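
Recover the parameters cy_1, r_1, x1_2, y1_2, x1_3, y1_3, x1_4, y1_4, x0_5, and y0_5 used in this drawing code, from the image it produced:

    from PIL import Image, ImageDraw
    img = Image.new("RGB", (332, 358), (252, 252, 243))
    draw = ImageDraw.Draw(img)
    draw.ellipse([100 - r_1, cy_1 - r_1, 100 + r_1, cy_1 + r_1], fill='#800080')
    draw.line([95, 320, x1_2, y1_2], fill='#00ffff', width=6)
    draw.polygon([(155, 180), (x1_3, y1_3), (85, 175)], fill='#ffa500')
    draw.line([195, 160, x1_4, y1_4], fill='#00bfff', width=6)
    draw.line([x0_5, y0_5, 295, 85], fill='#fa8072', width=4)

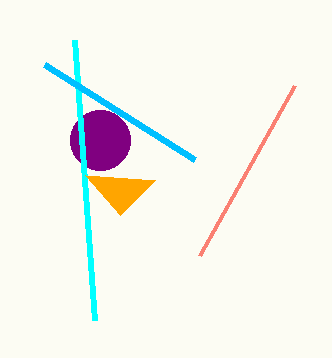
cy_1 = 140
r_1 = 30
x1_2 = 75
y1_2 = 40
x1_3 = 120
y1_3 = 215
x1_4 = 45
y1_4 = 65
x0_5 = 200
y0_5 = 255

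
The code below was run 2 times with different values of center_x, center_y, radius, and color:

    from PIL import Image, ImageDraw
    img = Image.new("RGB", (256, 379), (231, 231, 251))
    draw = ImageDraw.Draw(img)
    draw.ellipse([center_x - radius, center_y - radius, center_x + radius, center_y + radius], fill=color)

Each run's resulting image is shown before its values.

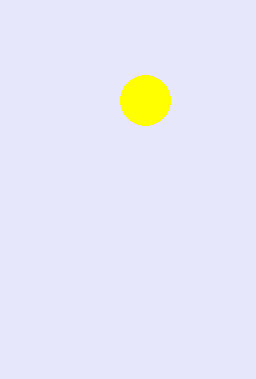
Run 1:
center_x = 145; center_y = 100; radius = 25; color = 'yellow'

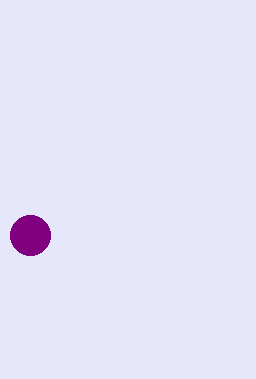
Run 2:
center_x = 30
center_y = 235
radius = 20
color = 'purple'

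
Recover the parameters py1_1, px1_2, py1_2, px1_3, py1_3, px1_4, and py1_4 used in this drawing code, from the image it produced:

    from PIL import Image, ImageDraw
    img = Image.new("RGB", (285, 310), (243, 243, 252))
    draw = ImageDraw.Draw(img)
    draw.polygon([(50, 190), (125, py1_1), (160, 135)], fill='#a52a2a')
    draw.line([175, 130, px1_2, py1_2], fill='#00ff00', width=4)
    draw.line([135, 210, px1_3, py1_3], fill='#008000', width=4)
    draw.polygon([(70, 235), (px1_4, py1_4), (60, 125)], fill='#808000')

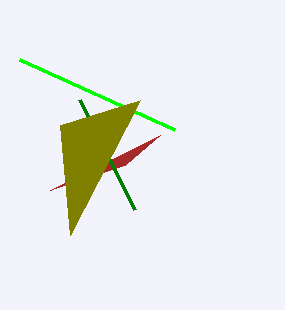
py1_1 = 165, px1_2 = 20, py1_2 = 60, px1_3 = 80, py1_3 = 100, px1_4 = 140, py1_4 = 100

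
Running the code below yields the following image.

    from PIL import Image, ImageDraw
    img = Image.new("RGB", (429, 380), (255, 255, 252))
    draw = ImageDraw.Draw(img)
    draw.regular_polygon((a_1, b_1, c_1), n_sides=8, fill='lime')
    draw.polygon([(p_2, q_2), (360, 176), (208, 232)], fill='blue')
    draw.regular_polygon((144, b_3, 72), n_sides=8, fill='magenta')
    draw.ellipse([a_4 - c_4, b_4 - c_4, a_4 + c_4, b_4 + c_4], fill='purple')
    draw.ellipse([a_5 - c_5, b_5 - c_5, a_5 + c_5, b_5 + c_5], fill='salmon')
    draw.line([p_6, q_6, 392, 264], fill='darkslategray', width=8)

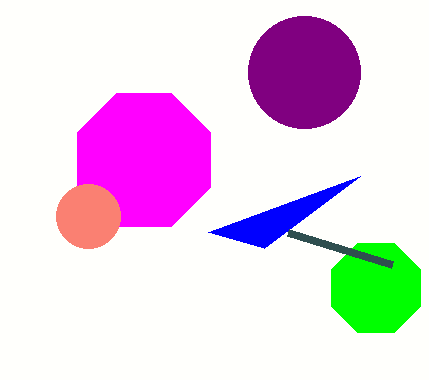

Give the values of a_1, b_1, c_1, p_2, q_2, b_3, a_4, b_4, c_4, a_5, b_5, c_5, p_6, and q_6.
a_1 = 376, b_1 = 288, c_1 = 48, p_2 = 264, q_2 = 248, b_3 = 160, a_4 = 304, b_4 = 72, c_4 = 56, a_5 = 88, b_5 = 216, c_5 = 32, p_6 = 288, q_6 = 232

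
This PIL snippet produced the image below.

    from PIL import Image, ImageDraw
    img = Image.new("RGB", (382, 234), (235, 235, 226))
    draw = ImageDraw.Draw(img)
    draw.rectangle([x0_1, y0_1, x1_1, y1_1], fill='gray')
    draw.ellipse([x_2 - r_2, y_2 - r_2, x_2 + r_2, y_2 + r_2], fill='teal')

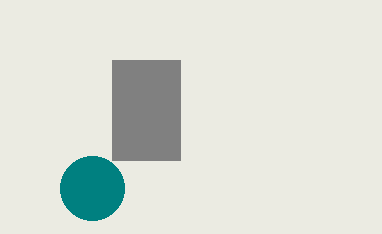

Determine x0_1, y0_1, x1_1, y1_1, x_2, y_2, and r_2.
x0_1 = 112; y0_1 = 60; x1_1 = 180; y1_1 = 160; x_2 = 92; y_2 = 188; r_2 = 32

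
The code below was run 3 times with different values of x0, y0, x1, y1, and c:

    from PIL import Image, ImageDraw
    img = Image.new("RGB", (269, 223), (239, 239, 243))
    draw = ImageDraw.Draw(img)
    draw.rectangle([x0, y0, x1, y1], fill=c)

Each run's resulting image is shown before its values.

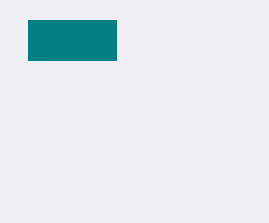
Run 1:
x0 = 28, y0 = 20, x1 = 116, y1 = 60, c = 'teal'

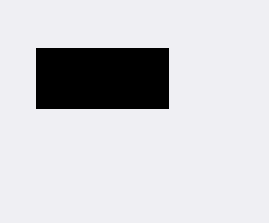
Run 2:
x0 = 36
y0 = 48
x1 = 168
y1 = 108
c = 'black'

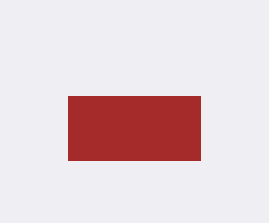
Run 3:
x0 = 68, y0 = 96, x1 = 200, y1 = 160, c = 'brown'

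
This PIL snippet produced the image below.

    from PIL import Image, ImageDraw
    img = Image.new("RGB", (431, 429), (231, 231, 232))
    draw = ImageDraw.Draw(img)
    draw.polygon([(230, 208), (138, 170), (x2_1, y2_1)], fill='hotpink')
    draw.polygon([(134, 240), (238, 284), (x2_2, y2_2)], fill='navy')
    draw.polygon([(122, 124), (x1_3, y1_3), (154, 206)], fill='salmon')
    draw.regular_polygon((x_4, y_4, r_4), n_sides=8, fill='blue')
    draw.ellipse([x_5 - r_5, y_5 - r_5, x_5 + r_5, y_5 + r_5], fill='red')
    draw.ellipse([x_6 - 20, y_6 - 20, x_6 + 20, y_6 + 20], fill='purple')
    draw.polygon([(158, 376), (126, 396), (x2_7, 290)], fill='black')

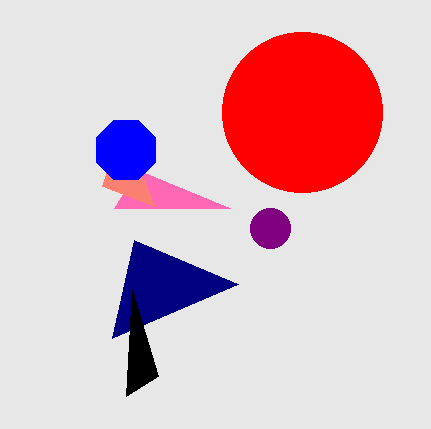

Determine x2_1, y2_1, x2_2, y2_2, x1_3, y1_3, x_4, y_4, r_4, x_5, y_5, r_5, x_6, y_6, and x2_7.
x2_1 = 114
y2_1 = 208
x2_2 = 112
y2_2 = 338
x1_3 = 102
y1_3 = 186
x_4 = 126
y_4 = 150
r_4 = 32
x_5 = 302
y_5 = 112
r_5 = 80
x_6 = 270
y_6 = 228
x2_7 = 132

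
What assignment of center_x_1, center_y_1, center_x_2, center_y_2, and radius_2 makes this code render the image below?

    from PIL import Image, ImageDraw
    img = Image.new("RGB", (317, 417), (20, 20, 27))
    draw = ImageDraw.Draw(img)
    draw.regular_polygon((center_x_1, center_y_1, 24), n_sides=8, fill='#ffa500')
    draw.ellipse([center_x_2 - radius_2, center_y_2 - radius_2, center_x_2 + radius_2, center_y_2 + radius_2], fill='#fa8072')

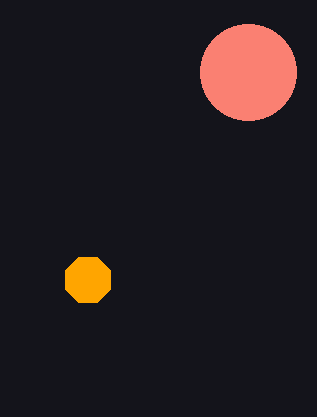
center_x_1 = 88, center_y_1 = 280, center_x_2 = 248, center_y_2 = 72, radius_2 = 48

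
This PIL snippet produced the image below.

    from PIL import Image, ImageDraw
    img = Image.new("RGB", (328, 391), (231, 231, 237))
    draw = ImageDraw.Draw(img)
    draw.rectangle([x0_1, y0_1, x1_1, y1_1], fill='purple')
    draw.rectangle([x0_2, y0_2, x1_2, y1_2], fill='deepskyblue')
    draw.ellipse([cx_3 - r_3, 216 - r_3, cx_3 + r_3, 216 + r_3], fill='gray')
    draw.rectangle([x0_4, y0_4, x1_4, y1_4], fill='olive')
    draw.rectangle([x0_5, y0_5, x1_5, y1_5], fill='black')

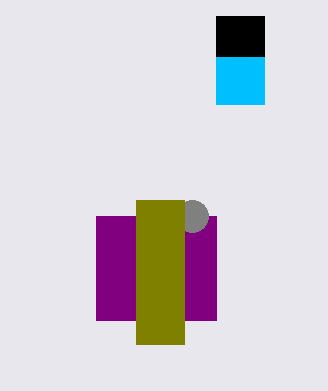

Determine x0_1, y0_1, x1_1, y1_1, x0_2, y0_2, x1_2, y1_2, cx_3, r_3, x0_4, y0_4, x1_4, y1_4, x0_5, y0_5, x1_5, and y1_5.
x0_1 = 96
y0_1 = 216
x1_1 = 216
y1_1 = 320
x0_2 = 216
y0_2 = 16
x1_2 = 264
y1_2 = 104
cx_3 = 192
r_3 = 16
x0_4 = 136
y0_4 = 200
x1_4 = 184
y1_4 = 344
x0_5 = 216
y0_5 = 16
x1_5 = 264
y1_5 = 56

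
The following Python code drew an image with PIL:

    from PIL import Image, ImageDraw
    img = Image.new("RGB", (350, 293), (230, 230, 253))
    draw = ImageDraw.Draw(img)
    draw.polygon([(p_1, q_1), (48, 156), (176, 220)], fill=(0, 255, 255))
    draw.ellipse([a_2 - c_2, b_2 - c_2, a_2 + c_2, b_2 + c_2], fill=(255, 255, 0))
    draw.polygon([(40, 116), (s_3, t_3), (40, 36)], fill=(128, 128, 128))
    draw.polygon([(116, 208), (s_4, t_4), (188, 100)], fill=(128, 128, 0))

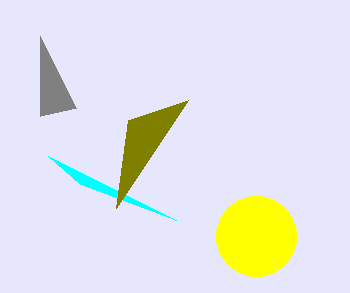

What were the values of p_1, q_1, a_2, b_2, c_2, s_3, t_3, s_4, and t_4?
p_1 = 80, q_1 = 184, a_2 = 256, b_2 = 236, c_2 = 40, s_3 = 76, t_3 = 108, s_4 = 128, t_4 = 120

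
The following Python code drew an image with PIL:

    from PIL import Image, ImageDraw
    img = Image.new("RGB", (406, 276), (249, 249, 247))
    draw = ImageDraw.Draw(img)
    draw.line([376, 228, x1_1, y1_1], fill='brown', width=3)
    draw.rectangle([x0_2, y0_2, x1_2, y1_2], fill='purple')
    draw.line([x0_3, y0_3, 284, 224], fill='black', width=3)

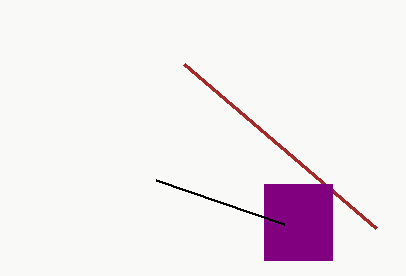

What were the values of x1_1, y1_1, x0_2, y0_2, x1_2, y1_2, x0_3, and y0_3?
x1_1 = 184, y1_1 = 64, x0_2 = 264, y0_2 = 184, x1_2 = 332, y1_2 = 260, x0_3 = 156, y0_3 = 180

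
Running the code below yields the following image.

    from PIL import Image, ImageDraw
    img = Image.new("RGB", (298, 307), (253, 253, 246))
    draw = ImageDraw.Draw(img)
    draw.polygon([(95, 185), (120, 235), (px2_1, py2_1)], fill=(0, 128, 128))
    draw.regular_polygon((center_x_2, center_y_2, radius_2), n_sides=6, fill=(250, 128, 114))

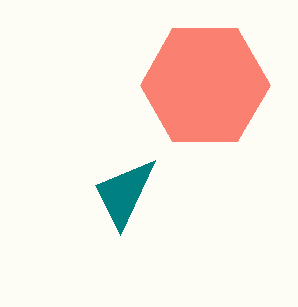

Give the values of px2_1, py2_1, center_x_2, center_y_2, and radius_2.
px2_1 = 155, py2_1 = 160, center_x_2 = 205, center_y_2 = 85, radius_2 = 65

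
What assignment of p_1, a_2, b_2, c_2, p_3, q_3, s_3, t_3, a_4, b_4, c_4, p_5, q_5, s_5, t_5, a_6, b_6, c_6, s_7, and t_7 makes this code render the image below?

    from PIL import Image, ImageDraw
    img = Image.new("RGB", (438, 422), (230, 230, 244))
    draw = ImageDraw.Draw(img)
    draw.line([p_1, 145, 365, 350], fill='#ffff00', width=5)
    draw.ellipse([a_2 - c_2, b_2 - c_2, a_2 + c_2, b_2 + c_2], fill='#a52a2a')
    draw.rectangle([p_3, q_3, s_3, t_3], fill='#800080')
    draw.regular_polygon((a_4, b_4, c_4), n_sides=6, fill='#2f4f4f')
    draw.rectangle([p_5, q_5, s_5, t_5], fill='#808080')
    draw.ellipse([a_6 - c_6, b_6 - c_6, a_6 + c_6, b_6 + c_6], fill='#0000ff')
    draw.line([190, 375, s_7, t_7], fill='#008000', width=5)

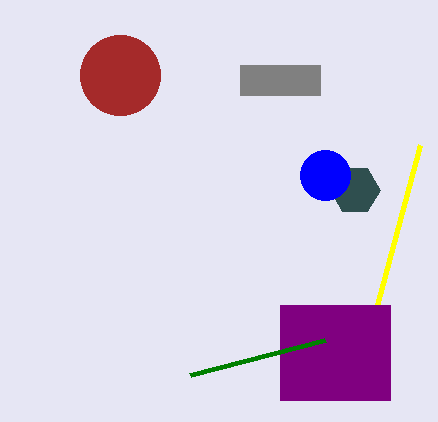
p_1 = 420, a_2 = 120, b_2 = 75, c_2 = 40, p_3 = 280, q_3 = 305, s_3 = 390, t_3 = 400, a_4 = 355, b_4 = 190, c_4 = 25, p_5 = 240, q_5 = 65, s_5 = 320, t_5 = 95, a_6 = 325, b_6 = 175, c_6 = 25, s_7 = 325, t_7 = 340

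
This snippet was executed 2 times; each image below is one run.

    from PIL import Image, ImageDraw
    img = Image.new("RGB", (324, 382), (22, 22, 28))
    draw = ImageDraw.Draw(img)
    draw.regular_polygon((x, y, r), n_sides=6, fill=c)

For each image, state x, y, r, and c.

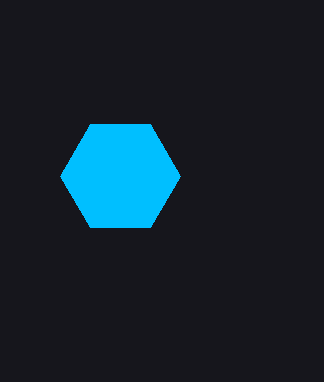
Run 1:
x = 120, y = 176, r = 60, c = 'deepskyblue'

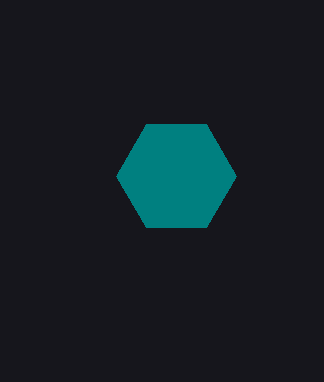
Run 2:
x = 176; y = 176; r = 60; c = 'teal'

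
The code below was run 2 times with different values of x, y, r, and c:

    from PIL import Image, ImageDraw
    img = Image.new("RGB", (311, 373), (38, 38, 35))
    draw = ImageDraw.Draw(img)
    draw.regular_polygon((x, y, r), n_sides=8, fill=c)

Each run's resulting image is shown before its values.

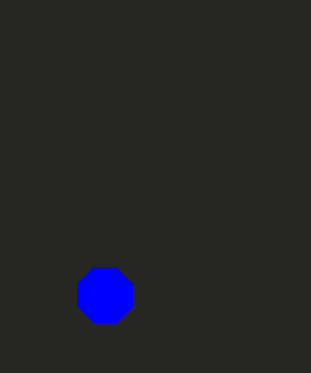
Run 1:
x = 105; y = 295; r = 30; c = 'blue'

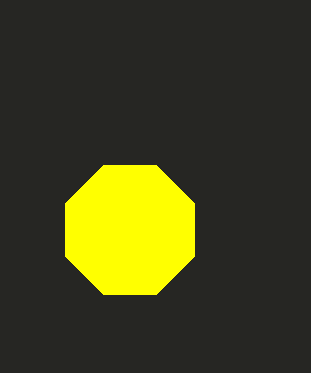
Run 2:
x = 130
y = 230
r = 70
c = 'yellow'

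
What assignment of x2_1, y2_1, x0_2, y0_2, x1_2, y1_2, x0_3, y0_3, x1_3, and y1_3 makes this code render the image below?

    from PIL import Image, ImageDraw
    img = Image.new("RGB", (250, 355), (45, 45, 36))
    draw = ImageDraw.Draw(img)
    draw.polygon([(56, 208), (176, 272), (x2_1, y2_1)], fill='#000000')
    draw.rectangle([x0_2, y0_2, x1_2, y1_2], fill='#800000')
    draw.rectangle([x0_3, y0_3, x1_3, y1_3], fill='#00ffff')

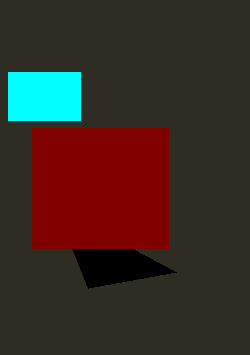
x2_1 = 88; y2_1 = 288; x0_2 = 32; y0_2 = 128; x1_2 = 168; y1_2 = 248; x0_3 = 8; y0_3 = 72; x1_3 = 80; y1_3 = 120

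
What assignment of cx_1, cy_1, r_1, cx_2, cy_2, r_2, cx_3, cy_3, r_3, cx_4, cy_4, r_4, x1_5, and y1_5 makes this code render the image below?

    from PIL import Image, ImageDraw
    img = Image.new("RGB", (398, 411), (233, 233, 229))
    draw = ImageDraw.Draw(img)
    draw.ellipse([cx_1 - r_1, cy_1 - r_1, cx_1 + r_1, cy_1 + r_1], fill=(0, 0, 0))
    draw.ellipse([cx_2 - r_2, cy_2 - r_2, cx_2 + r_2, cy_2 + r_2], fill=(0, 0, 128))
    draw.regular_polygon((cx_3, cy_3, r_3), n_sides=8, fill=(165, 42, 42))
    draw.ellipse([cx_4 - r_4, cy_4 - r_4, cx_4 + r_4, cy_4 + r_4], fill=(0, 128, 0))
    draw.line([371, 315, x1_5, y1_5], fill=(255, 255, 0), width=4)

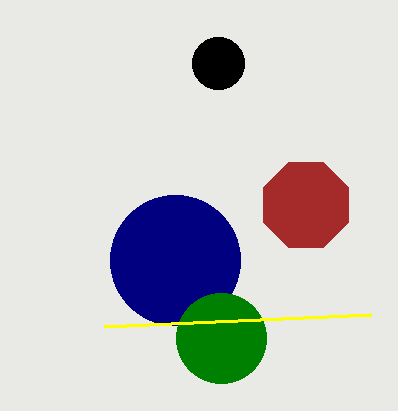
cx_1 = 218; cy_1 = 63; r_1 = 26; cx_2 = 175; cy_2 = 260; r_2 = 65; cx_3 = 306; cy_3 = 205; r_3 = 46; cx_4 = 221; cy_4 = 338; r_4 = 45; x1_5 = 104; y1_5 = 327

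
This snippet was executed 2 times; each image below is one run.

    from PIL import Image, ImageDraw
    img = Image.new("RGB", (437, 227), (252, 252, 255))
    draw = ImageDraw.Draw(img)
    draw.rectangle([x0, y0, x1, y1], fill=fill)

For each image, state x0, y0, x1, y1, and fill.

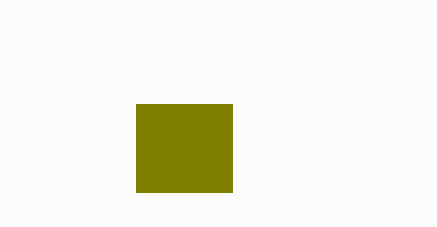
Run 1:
x0 = 136; y0 = 104; x1 = 232; y1 = 192; fill = 'olive'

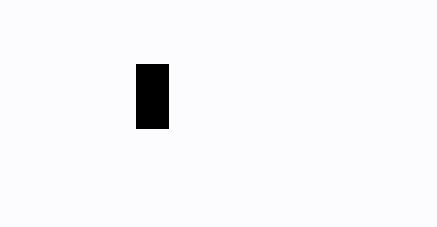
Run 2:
x0 = 136; y0 = 64; x1 = 168; y1 = 128; fill = 'black'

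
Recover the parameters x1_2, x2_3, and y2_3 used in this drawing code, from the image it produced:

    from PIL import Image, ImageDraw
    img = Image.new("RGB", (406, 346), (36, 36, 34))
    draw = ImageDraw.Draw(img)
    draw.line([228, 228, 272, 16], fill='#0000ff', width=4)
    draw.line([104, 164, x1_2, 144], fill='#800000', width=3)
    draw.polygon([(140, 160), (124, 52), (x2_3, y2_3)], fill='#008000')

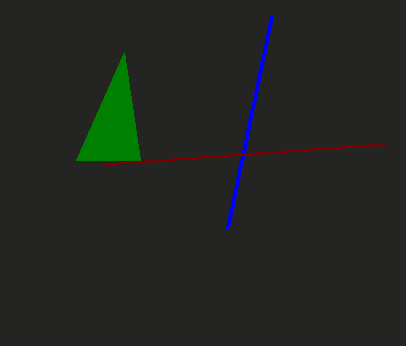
x1_2 = 384; x2_3 = 76; y2_3 = 160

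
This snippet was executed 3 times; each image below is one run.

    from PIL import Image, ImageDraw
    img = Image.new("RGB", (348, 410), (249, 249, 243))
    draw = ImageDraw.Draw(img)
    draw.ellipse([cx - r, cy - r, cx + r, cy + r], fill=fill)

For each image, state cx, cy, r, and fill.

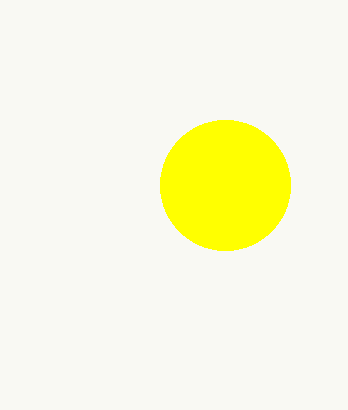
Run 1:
cx = 225, cy = 185, r = 65, fill = 'yellow'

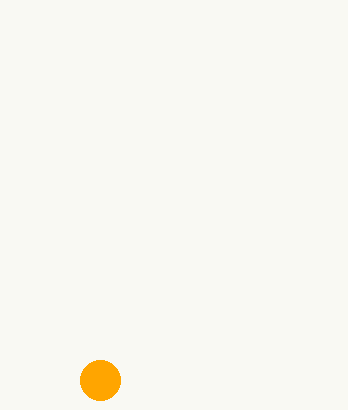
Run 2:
cx = 100; cy = 380; r = 20; fill = 'orange'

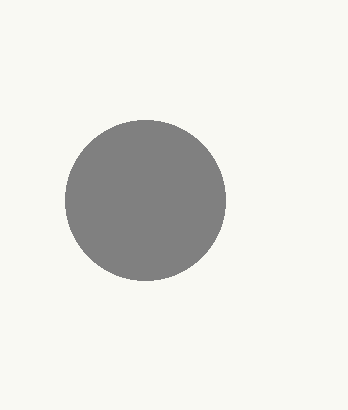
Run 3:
cx = 145; cy = 200; r = 80; fill = 'gray'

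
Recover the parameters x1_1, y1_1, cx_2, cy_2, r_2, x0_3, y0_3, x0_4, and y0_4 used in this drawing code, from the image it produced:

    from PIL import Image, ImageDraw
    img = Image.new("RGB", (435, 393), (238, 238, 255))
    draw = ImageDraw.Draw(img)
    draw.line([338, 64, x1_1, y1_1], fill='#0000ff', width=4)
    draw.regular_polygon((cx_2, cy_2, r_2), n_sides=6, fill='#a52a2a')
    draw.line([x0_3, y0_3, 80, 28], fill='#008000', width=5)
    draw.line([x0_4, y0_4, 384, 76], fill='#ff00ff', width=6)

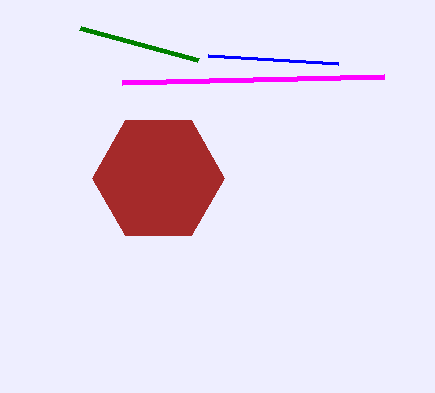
x1_1 = 208, y1_1 = 56, cx_2 = 158, cy_2 = 178, r_2 = 66, x0_3 = 198, y0_3 = 60, x0_4 = 122, y0_4 = 82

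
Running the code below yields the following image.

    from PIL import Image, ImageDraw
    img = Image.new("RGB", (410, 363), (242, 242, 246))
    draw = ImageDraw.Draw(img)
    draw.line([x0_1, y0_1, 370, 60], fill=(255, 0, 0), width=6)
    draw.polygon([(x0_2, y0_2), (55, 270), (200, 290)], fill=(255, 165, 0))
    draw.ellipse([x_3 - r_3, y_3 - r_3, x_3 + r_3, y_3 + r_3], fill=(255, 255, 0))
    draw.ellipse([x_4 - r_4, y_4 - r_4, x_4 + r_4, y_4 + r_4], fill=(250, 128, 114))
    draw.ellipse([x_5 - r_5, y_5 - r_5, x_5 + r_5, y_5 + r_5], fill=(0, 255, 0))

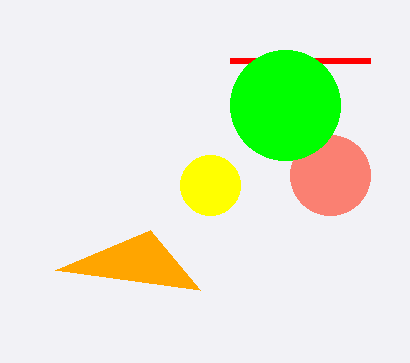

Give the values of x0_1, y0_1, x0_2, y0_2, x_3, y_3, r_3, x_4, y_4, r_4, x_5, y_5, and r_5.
x0_1 = 230; y0_1 = 60; x0_2 = 150; y0_2 = 230; x_3 = 210; y_3 = 185; r_3 = 30; x_4 = 330; y_4 = 175; r_4 = 40; x_5 = 285; y_5 = 105; r_5 = 55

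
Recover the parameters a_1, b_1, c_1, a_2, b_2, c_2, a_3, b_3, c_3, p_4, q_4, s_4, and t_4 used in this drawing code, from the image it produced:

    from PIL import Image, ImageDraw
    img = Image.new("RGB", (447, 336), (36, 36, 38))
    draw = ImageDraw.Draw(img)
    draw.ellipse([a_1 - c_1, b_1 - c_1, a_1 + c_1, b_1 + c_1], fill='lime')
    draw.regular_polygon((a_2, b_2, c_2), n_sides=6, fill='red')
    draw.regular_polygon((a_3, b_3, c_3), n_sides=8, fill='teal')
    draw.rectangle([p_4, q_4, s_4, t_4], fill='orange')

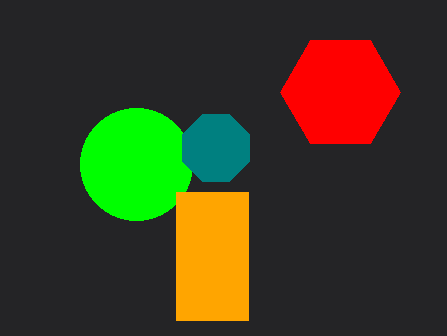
a_1 = 136
b_1 = 164
c_1 = 56
a_2 = 340
b_2 = 92
c_2 = 60
a_3 = 216
b_3 = 148
c_3 = 36
p_4 = 176
q_4 = 192
s_4 = 248
t_4 = 320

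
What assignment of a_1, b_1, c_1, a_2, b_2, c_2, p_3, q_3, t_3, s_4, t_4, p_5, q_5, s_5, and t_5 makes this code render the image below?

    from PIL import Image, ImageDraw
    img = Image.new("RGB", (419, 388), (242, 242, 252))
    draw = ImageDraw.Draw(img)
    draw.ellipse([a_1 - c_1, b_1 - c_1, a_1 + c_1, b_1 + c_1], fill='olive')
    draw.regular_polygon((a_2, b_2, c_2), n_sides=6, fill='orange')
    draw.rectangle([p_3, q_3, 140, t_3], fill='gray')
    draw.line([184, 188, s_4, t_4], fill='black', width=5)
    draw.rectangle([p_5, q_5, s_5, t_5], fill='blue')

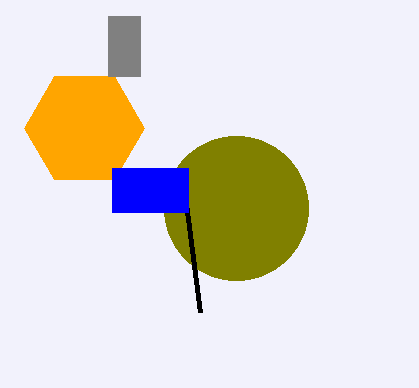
a_1 = 236, b_1 = 208, c_1 = 72, a_2 = 84, b_2 = 128, c_2 = 60, p_3 = 108, q_3 = 16, t_3 = 76, s_4 = 200, t_4 = 312, p_5 = 112, q_5 = 168, s_5 = 188, t_5 = 212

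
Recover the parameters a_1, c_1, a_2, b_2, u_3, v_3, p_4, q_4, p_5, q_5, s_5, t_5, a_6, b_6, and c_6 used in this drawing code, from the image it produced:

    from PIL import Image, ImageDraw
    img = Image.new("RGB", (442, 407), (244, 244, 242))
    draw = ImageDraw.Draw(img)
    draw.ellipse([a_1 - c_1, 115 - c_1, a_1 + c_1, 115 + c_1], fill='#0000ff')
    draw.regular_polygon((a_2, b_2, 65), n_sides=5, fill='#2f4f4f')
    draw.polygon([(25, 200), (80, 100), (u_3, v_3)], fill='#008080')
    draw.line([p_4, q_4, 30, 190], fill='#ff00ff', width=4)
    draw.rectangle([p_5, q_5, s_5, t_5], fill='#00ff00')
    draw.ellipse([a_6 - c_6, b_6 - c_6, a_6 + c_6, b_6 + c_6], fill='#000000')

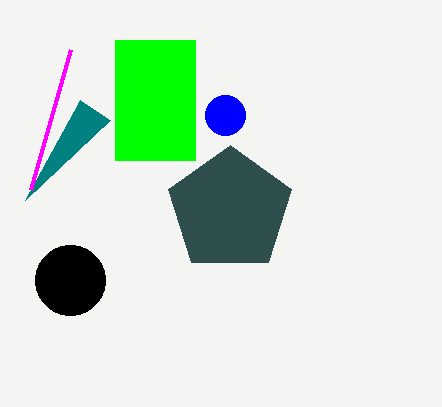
a_1 = 225
c_1 = 20
a_2 = 230
b_2 = 210
u_3 = 110
v_3 = 120
p_4 = 70
q_4 = 50
p_5 = 115
q_5 = 40
s_5 = 195
t_5 = 160
a_6 = 70
b_6 = 280
c_6 = 35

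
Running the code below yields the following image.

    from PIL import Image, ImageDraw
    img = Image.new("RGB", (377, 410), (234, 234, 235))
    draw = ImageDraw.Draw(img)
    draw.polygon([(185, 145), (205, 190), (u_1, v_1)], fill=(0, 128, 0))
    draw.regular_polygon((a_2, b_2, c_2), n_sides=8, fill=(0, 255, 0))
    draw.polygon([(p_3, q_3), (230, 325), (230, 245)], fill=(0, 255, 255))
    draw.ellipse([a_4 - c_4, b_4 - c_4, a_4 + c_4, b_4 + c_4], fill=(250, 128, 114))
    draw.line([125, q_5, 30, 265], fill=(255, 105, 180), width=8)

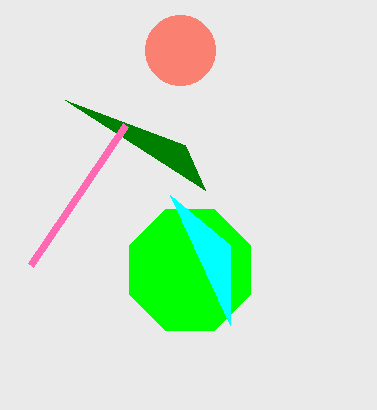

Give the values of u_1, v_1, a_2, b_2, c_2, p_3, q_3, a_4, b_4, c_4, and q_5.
u_1 = 65, v_1 = 100, a_2 = 190, b_2 = 270, c_2 = 65, p_3 = 170, q_3 = 195, a_4 = 180, b_4 = 50, c_4 = 35, q_5 = 125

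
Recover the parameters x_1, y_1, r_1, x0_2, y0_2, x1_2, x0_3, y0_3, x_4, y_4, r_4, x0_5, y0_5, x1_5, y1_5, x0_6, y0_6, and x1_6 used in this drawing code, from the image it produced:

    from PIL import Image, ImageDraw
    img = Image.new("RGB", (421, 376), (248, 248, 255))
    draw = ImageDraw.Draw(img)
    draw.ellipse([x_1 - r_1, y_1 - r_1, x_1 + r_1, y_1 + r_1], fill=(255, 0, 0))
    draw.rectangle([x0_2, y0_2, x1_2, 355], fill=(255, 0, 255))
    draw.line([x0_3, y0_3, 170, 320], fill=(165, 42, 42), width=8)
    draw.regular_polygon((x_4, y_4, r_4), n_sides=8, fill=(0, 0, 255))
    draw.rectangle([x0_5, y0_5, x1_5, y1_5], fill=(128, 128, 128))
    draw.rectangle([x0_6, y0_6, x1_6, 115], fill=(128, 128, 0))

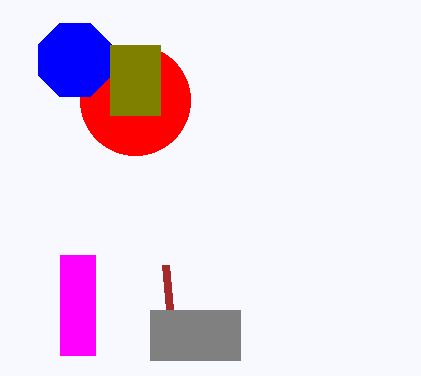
x_1 = 135
y_1 = 100
r_1 = 55
x0_2 = 60
y0_2 = 255
x1_2 = 95
x0_3 = 165
y0_3 = 265
x_4 = 75
y_4 = 60
r_4 = 40
x0_5 = 150
y0_5 = 310
x1_5 = 240
y1_5 = 360
x0_6 = 110
y0_6 = 45
x1_6 = 160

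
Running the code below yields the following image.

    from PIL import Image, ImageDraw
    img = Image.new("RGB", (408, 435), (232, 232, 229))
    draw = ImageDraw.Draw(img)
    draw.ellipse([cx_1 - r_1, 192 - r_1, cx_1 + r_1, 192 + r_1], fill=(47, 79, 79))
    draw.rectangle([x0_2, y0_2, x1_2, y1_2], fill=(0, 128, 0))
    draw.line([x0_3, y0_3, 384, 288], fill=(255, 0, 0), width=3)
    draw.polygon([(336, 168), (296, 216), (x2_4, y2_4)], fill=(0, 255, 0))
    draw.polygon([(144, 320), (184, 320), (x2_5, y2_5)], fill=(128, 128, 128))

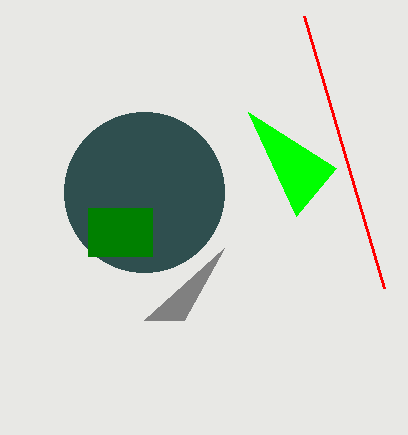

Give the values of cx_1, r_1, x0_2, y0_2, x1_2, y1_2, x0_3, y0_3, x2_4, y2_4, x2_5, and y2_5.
cx_1 = 144; r_1 = 80; x0_2 = 88; y0_2 = 208; x1_2 = 152; y1_2 = 256; x0_3 = 304; y0_3 = 16; x2_4 = 248; y2_4 = 112; x2_5 = 224; y2_5 = 248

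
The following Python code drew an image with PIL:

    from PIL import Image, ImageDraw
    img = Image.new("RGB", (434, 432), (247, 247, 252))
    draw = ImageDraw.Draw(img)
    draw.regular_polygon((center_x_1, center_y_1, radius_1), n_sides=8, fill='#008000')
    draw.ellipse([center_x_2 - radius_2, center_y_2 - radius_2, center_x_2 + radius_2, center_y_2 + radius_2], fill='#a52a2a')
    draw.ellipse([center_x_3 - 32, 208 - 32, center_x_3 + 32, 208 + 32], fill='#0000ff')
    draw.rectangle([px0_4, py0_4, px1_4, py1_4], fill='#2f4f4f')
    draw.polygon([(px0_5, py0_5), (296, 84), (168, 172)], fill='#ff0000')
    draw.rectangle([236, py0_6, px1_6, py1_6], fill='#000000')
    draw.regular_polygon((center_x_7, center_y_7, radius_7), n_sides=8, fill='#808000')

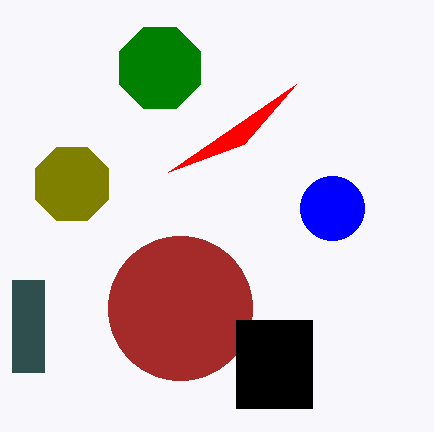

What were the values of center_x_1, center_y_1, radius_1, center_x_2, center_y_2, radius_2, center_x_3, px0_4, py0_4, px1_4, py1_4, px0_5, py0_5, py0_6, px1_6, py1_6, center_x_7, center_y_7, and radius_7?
center_x_1 = 160
center_y_1 = 68
radius_1 = 44
center_x_2 = 180
center_y_2 = 308
radius_2 = 72
center_x_3 = 332
px0_4 = 12
py0_4 = 280
px1_4 = 44
py1_4 = 372
px0_5 = 244
py0_5 = 144
py0_6 = 320
px1_6 = 312
py1_6 = 408
center_x_7 = 72
center_y_7 = 184
radius_7 = 40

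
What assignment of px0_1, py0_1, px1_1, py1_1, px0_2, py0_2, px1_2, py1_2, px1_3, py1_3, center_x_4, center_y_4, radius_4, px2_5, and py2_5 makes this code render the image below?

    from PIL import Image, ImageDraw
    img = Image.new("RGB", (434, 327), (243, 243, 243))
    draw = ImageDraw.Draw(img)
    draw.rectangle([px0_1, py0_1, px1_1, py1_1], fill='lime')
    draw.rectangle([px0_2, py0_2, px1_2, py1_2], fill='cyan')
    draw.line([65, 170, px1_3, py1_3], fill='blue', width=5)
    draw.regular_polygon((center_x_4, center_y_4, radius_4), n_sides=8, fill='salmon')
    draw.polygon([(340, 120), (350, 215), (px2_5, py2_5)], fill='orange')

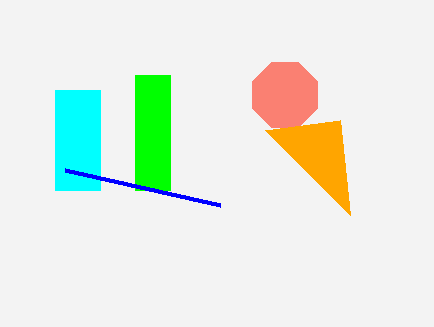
px0_1 = 135
py0_1 = 75
px1_1 = 170
py1_1 = 190
px0_2 = 55
py0_2 = 90
px1_2 = 100
py1_2 = 190
px1_3 = 220
py1_3 = 205
center_x_4 = 285
center_y_4 = 95
radius_4 = 35
px2_5 = 265
py2_5 = 130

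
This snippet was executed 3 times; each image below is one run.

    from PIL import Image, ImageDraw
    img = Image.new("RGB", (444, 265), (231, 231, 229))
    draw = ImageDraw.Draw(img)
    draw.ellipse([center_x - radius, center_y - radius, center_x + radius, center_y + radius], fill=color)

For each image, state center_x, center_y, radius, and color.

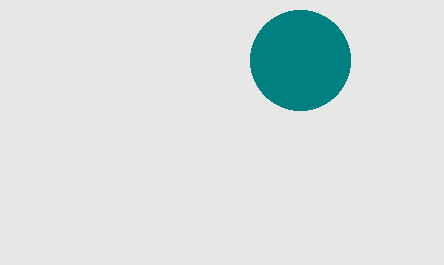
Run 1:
center_x = 300; center_y = 60; radius = 50; color = 'teal'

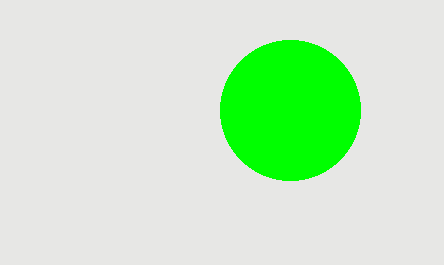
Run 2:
center_x = 290
center_y = 110
radius = 70
color = 'lime'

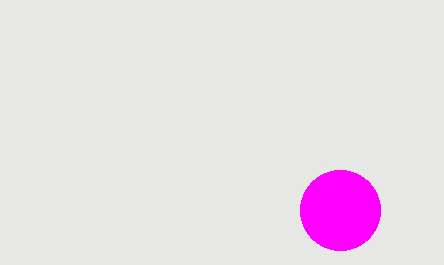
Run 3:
center_x = 340
center_y = 210
radius = 40
color = 'magenta'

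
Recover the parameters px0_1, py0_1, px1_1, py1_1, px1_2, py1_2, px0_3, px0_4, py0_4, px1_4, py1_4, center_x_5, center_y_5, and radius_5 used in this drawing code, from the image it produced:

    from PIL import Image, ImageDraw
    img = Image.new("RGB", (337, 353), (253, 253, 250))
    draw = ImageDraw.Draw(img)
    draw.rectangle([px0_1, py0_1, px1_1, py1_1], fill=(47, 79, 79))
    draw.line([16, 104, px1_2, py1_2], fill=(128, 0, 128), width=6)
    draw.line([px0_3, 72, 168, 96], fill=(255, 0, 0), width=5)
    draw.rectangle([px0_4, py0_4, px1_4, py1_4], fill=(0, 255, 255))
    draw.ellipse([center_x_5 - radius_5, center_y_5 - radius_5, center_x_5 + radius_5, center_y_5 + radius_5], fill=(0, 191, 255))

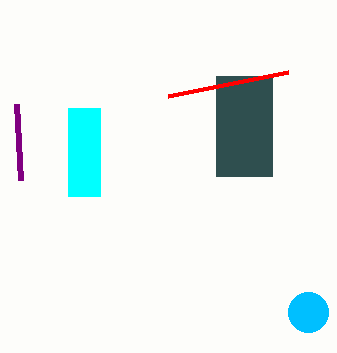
px0_1 = 216; py0_1 = 76; px1_1 = 272; py1_1 = 176; px1_2 = 20; py1_2 = 180; px0_3 = 288; px0_4 = 68; py0_4 = 108; px1_4 = 100; py1_4 = 196; center_x_5 = 308; center_y_5 = 312; radius_5 = 20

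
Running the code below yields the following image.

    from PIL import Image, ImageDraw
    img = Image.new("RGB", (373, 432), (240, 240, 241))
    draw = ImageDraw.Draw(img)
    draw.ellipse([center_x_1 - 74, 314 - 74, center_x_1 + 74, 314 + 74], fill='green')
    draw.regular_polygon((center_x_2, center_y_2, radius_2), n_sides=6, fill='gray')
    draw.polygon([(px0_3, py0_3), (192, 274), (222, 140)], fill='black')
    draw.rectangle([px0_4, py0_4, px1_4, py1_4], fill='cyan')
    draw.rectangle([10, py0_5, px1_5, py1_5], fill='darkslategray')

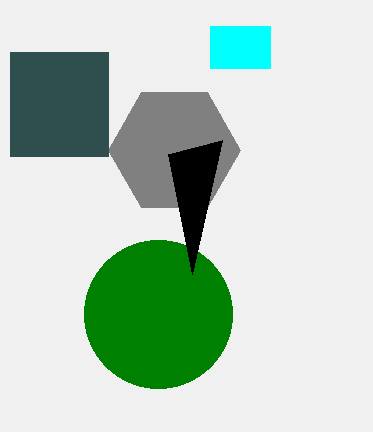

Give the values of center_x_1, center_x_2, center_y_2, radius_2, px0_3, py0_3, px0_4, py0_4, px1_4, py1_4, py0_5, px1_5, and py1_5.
center_x_1 = 158; center_x_2 = 174; center_y_2 = 150; radius_2 = 66; px0_3 = 168; py0_3 = 154; px0_4 = 210; py0_4 = 26; px1_4 = 270; py1_4 = 68; py0_5 = 52; px1_5 = 108; py1_5 = 156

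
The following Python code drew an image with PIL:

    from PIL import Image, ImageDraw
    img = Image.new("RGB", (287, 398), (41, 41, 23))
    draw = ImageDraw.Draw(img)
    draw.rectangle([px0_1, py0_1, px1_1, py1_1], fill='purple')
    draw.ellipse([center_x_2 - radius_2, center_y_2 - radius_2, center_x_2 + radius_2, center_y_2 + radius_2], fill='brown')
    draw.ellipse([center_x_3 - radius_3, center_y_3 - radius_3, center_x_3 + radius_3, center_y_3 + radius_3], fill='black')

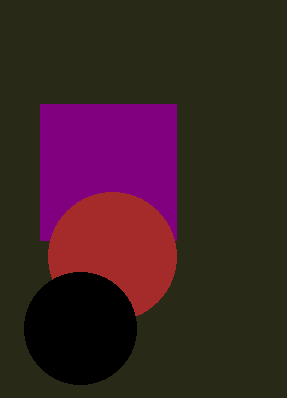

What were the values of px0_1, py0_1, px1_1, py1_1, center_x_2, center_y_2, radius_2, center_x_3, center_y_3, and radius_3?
px0_1 = 40; py0_1 = 104; px1_1 = 176; py1_1 = 240; center_x_2 = 112; center_y_2 = 256; radius_2 = 64; center_x_3 = 80; center_y_3 = 328; radius_3 = 56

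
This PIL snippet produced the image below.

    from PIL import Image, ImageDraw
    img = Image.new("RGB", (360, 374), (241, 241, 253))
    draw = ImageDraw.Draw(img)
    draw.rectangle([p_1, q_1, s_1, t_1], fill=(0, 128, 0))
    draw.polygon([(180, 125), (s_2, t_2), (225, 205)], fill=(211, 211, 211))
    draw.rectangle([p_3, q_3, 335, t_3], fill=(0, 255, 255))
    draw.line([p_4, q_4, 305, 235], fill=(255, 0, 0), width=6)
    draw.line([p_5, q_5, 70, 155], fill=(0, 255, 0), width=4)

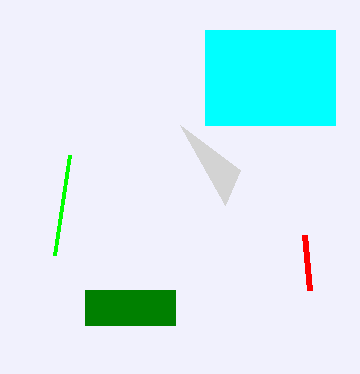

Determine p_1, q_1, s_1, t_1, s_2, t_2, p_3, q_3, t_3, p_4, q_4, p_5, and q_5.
p_1 = 85; q_1 = 290; s_1 = 175; t_1 = 325; s_2 = 240; t_2 = 170; p_3 = 205; q_3 = 30; t_3 = 125; p_4 = 310; q_4 = 290; p_5 = 55; q_5 = 255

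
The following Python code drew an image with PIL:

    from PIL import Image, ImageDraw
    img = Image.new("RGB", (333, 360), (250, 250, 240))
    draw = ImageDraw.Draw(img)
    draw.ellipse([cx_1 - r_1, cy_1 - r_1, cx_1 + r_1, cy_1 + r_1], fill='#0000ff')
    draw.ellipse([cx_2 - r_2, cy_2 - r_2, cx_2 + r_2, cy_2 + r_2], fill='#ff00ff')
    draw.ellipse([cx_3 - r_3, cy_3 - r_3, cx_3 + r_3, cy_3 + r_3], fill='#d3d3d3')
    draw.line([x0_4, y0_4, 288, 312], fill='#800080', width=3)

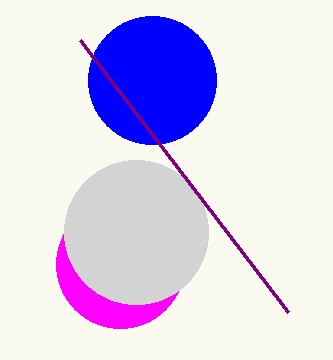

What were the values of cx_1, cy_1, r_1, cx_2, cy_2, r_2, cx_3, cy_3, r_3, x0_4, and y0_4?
cx_1 = 152; cy_1 = 80; r_1 = 64; cx_2 = 120; cy_2 = 264; r_2 = 64; cx_3 = 136; cy_3 = 232; r_3 = 72; x0_4 = 80; y0_4 = 40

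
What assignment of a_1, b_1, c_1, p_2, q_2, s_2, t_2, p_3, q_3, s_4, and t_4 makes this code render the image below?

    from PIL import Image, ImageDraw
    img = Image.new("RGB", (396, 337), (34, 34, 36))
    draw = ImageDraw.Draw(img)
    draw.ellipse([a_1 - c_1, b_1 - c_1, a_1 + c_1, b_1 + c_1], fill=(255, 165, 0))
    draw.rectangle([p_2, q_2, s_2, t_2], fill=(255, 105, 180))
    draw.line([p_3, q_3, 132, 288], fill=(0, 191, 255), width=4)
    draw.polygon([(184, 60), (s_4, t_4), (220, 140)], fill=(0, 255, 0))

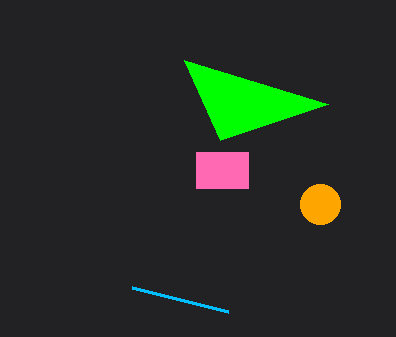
a_1 = 320; b_1 = 204; c_1 = 20; p_2 = 196; q_2 = 152; s_2 = 248; t_2 = 188; p_3 = 228; q_3 = 312; s_4 = 328; t_4 = 104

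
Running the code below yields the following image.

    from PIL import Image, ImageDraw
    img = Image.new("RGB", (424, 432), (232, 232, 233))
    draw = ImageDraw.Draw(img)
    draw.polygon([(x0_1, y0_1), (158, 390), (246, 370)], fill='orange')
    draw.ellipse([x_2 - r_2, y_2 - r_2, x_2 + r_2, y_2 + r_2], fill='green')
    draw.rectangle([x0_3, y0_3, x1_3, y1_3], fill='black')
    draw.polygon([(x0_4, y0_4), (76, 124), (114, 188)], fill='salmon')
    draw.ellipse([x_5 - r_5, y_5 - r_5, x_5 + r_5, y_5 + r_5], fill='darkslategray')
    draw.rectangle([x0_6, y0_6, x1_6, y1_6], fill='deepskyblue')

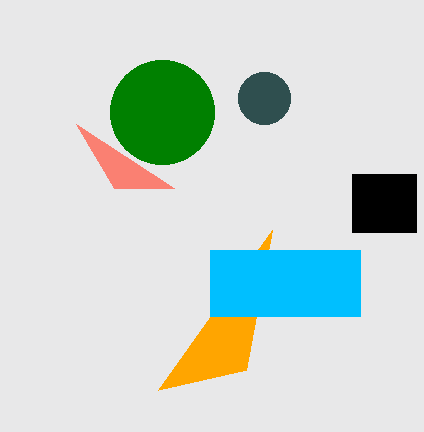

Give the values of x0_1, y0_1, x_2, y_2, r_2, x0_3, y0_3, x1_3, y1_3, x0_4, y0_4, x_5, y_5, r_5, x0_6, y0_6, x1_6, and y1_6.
x0_1 = 272; y0_1 = 230; x_2 = 162; y_2 = 112; r_2 = 52; x0_3 = 352; y0_3 = 174; x1_3 = 416; y1_3 = 232; x0_4 = 174; y0_4 = 188; x_5 = 264; y_5 = 98; r_5 = 26; x0_6 = 210; y0_6 = 250; x1_6 = 360; y1_6 = 316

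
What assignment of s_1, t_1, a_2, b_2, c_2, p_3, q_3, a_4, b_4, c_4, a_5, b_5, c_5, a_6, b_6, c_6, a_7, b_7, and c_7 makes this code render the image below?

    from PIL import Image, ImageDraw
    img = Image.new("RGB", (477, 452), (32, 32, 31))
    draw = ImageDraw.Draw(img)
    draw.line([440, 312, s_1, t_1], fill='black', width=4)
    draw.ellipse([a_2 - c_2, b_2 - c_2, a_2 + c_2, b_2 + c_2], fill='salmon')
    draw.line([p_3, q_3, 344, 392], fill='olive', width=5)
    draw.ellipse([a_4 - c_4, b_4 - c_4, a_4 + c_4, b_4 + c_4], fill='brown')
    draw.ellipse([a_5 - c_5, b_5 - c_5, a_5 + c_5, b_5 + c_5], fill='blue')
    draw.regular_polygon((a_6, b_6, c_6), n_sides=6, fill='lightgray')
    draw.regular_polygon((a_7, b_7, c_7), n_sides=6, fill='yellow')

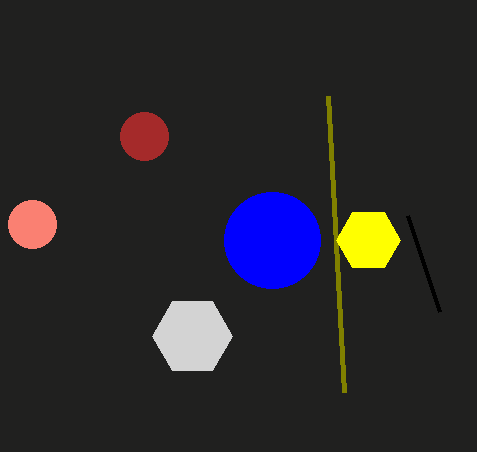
s_1 = 408; t_1 = 216; a_2 = 32; b_2 = 224; c_2 = 24; p_3 = 328; q_3 = 96; a_4 = 144; b_4 = 136; c_4 = 24; a_5 = 272; b_5 = 240; c_5 = 48; a_6 = 192; b_6 = 336; c_6 = 40; a_7 = 368; b_7 = 240; c_7 = 32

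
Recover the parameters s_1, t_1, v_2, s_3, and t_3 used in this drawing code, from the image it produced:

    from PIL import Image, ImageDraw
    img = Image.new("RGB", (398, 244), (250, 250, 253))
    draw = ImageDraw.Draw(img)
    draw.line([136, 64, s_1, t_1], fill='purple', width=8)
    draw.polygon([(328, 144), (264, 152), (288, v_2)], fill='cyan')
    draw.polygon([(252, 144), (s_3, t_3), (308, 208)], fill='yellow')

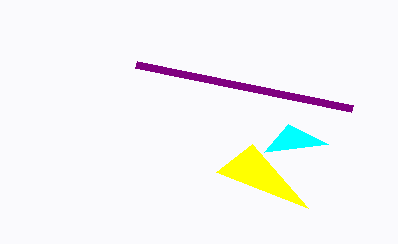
s_1 = 352
t_1 = 108
v_2 = 124
s_3 = 216
t_3 = 172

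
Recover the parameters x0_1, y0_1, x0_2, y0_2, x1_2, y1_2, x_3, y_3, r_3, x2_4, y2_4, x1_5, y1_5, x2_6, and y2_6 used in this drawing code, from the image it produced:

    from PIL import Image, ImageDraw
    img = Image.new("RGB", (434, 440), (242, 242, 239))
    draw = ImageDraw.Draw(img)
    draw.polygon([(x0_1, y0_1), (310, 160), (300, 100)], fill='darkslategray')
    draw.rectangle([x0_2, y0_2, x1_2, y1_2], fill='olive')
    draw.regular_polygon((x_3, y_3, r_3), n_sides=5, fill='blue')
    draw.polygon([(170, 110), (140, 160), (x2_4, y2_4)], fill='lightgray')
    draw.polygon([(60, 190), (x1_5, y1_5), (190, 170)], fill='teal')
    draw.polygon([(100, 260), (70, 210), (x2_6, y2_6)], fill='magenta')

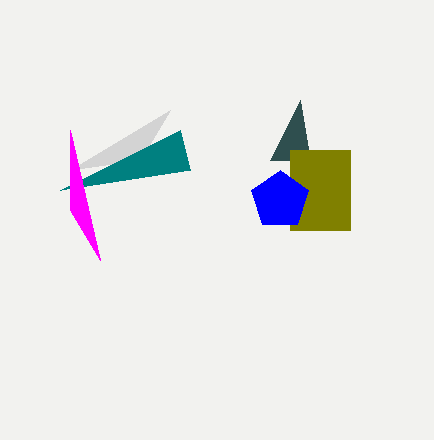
x0_1 = 270; y0_1 = 160; x0_2 = 290; y0_2 = 150; x1_2 = 350; y1_2 = 230; x_3 = 280; y_3 = 200; r_3 = 30; x2_4 = 70; y2_4 = 170; x1_5 = 180; y1_5 = 130; x2_6 = 70; y2_6 = 130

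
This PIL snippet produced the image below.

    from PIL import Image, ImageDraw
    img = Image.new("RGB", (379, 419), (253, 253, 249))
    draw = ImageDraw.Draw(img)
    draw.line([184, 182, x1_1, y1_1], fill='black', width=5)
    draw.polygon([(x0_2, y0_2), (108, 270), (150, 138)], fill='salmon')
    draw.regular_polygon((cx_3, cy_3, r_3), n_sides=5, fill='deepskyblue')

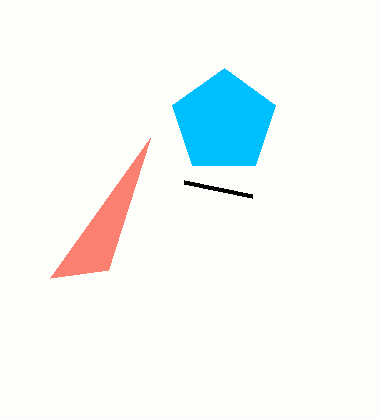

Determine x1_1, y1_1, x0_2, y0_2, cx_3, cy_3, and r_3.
x1_1 = 252; y1_1 = 196; x0_2 = 50; y0_2 = 278; cx_3 = 224; cy_3 = 122; r_3 = 54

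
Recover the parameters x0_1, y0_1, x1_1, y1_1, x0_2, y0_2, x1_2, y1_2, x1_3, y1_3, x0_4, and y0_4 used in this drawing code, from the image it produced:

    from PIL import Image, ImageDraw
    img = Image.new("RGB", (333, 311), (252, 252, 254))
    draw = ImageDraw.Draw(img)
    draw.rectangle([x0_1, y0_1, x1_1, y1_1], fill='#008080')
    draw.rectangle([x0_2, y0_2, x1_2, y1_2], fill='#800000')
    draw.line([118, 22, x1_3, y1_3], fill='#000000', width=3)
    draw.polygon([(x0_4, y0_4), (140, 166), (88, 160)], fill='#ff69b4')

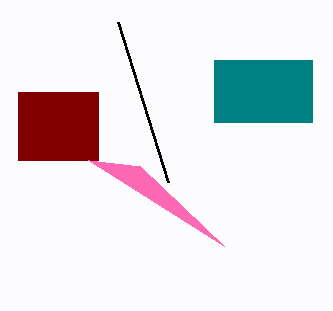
x0_1 = 214; y0_1 = 60; x1_1 = 312; y1_1 = 122; x0_2 = 18; y0_2 = 92; x1_2 = 98; y1_2 = 160; x1_3 = 168; y1_3 = 182; x0_4 = 224; y0_4 = 246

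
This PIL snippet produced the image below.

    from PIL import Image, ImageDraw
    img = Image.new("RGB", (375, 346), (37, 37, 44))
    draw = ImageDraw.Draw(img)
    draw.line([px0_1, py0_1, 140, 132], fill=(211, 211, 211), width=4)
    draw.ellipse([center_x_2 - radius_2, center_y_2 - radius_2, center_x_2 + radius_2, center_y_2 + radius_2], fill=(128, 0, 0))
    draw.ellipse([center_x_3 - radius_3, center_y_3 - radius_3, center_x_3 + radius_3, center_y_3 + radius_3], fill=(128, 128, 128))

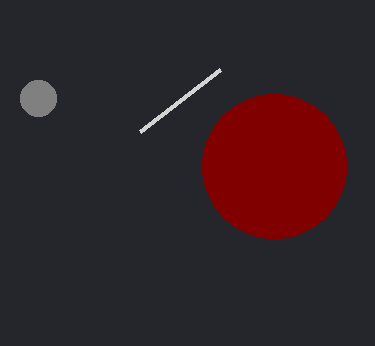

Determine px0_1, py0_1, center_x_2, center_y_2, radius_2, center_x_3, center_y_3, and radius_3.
px0_1 = 220, py0_1 = 70, center_x_2 = 274, center_y_2 = 166, radius_2 = 72, center_x_3 = 38, center_y_3 = 98, radius_3 = 18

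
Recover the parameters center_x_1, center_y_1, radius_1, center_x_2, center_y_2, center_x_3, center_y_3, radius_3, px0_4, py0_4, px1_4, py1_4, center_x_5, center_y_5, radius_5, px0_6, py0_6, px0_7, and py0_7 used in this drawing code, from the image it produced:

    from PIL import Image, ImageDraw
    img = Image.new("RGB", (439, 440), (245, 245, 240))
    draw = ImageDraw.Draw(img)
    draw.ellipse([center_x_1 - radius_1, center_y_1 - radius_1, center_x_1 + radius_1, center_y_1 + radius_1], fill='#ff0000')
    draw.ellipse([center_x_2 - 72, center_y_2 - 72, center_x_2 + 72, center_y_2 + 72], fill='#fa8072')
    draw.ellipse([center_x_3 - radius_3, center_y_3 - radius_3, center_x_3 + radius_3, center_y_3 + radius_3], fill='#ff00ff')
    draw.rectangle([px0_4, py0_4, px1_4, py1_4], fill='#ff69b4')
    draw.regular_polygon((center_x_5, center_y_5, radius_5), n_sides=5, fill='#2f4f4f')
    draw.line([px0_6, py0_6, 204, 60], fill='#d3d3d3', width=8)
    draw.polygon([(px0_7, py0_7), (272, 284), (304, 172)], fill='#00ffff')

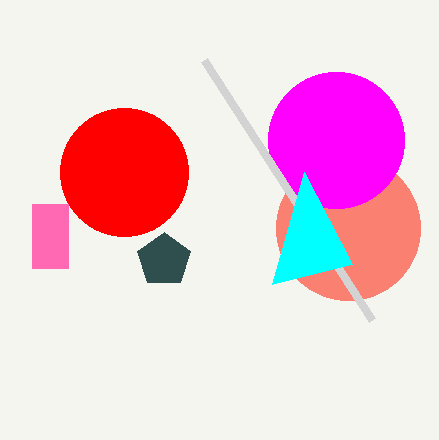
center_x_1 = 124
center_y_1 = 172
radius_1 = 64
center_x_2 = 348
center_y_2 = 228
center_x_3 = 336
center_y_3 = 140
radius_3 = 68
px0_4 = 32
py0_4 = 204
px1_4 = 68
py1_4 = 268
center_x_5 = 164
center_y_5 = 260
radius_5 = 28
px0_6 = 372
py0_6 = 320
px0_7 = 352
py0_7 = 264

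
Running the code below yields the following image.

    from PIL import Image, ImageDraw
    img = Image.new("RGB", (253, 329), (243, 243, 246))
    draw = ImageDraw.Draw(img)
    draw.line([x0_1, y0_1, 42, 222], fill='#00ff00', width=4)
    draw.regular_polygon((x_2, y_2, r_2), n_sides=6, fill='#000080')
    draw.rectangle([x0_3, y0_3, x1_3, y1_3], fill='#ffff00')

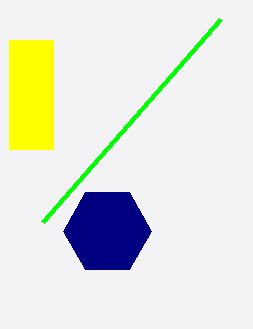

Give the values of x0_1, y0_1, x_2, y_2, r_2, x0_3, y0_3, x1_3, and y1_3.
x0_1 = 220; y0_1 = 19; x_2 = 107; y_2 = 231; r_2 = 44; x0_3 = 9; y0_3 = 40; x1_3 = 53; y1_3 = 149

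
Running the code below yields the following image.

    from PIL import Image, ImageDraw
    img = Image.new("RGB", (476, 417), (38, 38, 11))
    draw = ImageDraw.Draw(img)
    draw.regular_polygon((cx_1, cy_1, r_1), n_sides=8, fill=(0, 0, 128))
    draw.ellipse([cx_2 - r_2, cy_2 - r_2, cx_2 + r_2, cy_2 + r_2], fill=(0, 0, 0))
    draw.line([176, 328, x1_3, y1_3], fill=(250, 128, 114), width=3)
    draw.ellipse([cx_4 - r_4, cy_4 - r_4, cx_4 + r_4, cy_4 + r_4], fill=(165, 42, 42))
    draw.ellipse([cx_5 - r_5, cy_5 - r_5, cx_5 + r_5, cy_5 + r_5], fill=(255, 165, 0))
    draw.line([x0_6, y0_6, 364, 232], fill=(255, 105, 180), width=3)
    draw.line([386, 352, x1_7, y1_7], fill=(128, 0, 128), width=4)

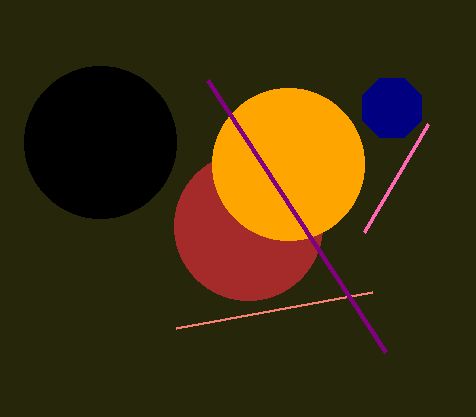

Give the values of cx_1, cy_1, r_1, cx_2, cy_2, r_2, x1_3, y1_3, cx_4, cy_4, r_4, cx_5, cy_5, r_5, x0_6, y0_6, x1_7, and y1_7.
cx_1 = 392
cy_1 = 108
r_1 = 32
cx_2 = 100
cy_2 = 142
r_2 = 76
x1_3 = 372
y1_3 = 292
cx_4 = 248
cy_4 = 226
r_4 = 74
cx_5 = 288
cy_5 = 164
r_5 = 76
x0_6 = 428
y0_6 = 124
x1_7 = 208
y1_7 = 80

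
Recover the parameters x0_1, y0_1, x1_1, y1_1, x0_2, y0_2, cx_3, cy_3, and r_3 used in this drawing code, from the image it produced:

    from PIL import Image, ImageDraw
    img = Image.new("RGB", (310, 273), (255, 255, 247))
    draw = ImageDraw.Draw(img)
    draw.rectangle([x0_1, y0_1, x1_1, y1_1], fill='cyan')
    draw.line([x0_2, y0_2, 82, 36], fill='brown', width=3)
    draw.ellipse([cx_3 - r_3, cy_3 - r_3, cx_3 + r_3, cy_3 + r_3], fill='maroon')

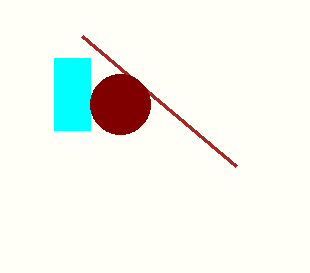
x0_1 = 54; y0_1 = 58; x1_1 = 90; y1_1 = 130; x0_2 = 236; y0_2 = 166; cx_3 = 120; cy_3 = 104; r_3 = 30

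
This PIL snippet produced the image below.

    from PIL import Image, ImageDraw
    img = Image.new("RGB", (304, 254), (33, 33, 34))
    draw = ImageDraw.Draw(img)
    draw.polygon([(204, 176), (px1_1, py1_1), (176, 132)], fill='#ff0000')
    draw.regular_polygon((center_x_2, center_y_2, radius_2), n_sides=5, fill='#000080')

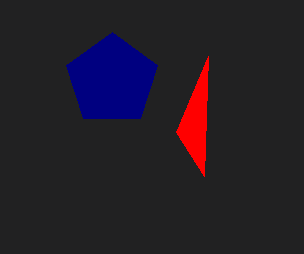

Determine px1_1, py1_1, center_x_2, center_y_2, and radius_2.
px1_1 = 208, py1_1 = 56, center_x_2 = 112, center_y_2 = 80, radius_2 = 48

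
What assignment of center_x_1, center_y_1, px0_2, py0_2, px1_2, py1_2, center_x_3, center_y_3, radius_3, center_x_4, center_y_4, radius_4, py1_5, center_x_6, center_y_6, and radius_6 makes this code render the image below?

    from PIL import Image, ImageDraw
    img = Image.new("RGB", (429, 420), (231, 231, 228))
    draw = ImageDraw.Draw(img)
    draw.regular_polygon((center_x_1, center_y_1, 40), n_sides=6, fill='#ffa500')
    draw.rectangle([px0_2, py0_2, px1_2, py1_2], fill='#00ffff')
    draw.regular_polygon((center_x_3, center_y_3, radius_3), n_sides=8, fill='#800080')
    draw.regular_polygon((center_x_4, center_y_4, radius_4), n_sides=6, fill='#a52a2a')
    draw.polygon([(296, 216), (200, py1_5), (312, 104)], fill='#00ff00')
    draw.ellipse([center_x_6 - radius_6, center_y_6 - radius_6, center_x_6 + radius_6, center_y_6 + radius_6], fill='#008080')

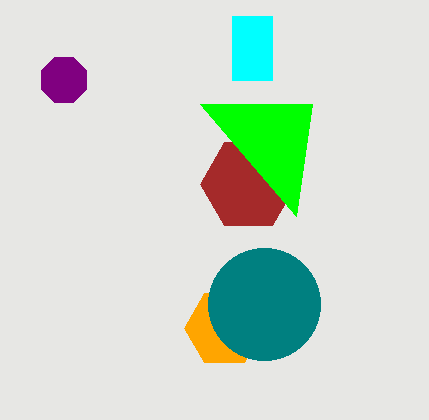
center_x_1 = 224; center_y_1 = 328; px0_2 = 232; py0_2 = 16; px1_2 = 272; py1_2 = 80; center_x_3 = 64; center_y_3 = 80; radius_3 = 24; center_x_4 = 248; center_y_4 = 184; radius_4 = 48; py1_5 = 104; center_x_6 = 264; center_y_6 = 304; radius_6 = 56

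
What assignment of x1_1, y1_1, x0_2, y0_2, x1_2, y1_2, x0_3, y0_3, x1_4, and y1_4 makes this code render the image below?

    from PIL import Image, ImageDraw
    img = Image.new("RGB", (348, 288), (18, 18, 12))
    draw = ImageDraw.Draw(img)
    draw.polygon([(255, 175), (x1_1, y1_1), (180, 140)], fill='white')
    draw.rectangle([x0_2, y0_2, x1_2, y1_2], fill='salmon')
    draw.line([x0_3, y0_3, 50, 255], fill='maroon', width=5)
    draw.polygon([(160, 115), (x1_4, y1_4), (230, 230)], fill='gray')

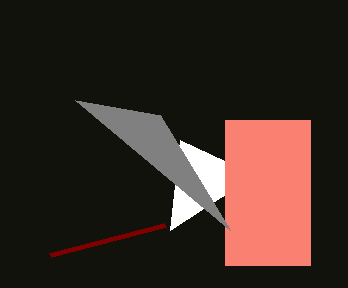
x1_1 = 170
y1_1 = 230
x0_2 = 225
y0_2 = 120
x1_2 = 310
y1_2 = 265
x0_3 = 165
y0_3 = 225
x1_4 = 75
y1_4 = 100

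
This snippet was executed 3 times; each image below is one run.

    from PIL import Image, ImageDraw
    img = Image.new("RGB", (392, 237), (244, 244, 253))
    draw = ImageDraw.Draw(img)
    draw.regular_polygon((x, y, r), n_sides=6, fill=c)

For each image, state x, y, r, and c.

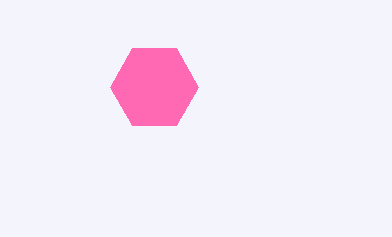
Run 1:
x = 154, y = 87, r = 44, c = 'hotpink'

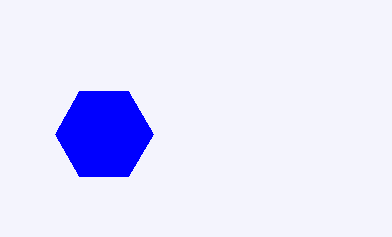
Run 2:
x = 104, y = 134, r = 49, c = 'blue'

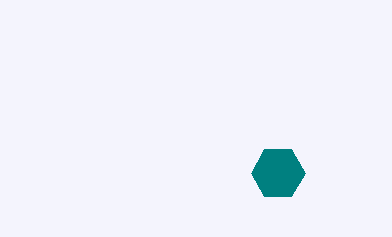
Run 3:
x = 278
y = 173
r = 27
c = 'teal'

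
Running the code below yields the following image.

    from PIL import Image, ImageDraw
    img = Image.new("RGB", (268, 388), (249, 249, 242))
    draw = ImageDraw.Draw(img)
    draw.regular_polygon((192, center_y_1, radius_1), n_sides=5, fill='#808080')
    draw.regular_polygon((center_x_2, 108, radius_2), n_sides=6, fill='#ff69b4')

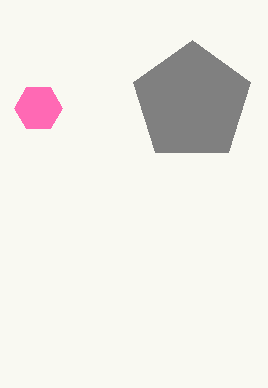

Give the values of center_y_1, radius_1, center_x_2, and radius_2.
center_y_1 = 102, radius_1 = 62, center_x_2 = 38, radius_2 = 24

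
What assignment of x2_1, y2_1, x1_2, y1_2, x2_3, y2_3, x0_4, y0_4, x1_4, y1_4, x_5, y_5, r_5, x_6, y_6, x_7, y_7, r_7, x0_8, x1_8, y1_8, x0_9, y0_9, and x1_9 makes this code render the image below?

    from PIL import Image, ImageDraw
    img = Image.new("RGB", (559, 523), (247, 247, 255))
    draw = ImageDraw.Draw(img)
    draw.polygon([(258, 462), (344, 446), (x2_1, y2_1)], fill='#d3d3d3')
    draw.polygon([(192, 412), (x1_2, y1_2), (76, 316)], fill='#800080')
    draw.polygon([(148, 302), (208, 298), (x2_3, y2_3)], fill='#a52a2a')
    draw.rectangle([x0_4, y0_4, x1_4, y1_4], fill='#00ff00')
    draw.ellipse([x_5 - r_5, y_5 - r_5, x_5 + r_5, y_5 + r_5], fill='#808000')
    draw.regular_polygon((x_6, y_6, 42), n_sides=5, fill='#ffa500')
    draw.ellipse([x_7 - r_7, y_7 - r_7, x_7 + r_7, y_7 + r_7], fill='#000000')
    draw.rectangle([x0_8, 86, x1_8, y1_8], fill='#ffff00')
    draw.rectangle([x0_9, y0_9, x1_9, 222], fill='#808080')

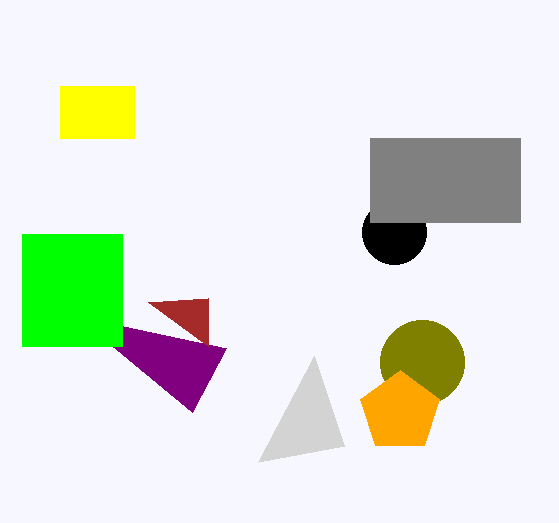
x2_1 = 314, y2_1 = 356, x1_2 = 226, y1_2 = 348, x2_3 = 208, y2_3 = 346, x0_4 = 22, y0_4 = 234, x1_4 = 122, y1_4 = 346, x_5 = 422, y_5 = 362, r_5 = 42, x_6 = 400, y_6 = 412, x_7 = 394, y_7 = 232, r_7 = 32, x0_8 = 60, x1_8 = 134, y1_8 = 138, x0_9 = 370, y0_9 = 138, x1_9 = 520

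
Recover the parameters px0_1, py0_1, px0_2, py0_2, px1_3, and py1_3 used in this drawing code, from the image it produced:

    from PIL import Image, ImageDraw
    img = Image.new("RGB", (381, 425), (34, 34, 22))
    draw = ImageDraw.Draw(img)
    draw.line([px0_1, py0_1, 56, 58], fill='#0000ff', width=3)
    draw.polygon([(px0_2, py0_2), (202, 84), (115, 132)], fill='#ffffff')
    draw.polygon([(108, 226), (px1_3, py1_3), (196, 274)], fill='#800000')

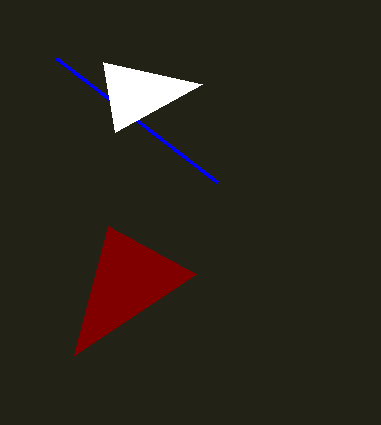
px0_1 = 217, py0_1 = 182, px0_2 = 103, py0_2 = 62, px1_3 = 74, py1_3 = 355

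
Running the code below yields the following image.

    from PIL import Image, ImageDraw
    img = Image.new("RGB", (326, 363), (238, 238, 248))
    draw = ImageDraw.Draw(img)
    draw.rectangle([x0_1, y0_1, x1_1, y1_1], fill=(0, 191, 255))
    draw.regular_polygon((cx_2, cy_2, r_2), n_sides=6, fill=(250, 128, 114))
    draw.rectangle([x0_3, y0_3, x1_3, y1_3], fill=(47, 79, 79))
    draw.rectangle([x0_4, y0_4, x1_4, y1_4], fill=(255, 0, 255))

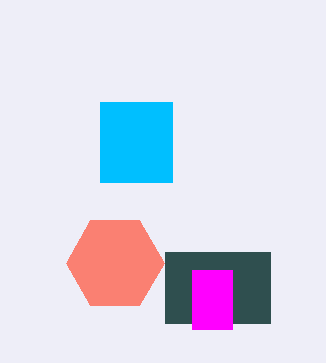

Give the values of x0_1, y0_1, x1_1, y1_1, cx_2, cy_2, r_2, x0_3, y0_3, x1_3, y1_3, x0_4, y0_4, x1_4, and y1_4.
x0_1 = 100, y0_1 = 102, x1_1 = 172, y1_1 = 182, cx_2 = 115, cy_2 = 263, r_2 = 49, x0_3 = 165, y0_3 = 252, x1_3 = 270, y1_3 = 323, x0_4 = 192, y0_4 = 270, x1_4 = 232, y1_4 = 329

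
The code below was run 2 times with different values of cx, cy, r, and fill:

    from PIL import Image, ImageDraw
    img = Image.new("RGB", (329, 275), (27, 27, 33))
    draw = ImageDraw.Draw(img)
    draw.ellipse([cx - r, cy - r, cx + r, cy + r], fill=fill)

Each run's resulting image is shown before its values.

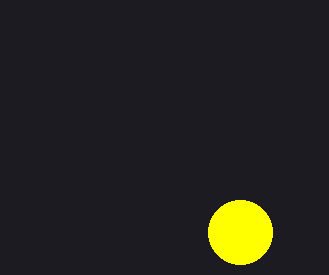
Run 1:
cx = 240
cy = 232
r = 32
fill = 'yellow'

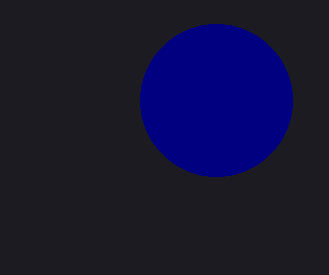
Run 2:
cx = 216; cy = 100; r = 76; fill = 'navy'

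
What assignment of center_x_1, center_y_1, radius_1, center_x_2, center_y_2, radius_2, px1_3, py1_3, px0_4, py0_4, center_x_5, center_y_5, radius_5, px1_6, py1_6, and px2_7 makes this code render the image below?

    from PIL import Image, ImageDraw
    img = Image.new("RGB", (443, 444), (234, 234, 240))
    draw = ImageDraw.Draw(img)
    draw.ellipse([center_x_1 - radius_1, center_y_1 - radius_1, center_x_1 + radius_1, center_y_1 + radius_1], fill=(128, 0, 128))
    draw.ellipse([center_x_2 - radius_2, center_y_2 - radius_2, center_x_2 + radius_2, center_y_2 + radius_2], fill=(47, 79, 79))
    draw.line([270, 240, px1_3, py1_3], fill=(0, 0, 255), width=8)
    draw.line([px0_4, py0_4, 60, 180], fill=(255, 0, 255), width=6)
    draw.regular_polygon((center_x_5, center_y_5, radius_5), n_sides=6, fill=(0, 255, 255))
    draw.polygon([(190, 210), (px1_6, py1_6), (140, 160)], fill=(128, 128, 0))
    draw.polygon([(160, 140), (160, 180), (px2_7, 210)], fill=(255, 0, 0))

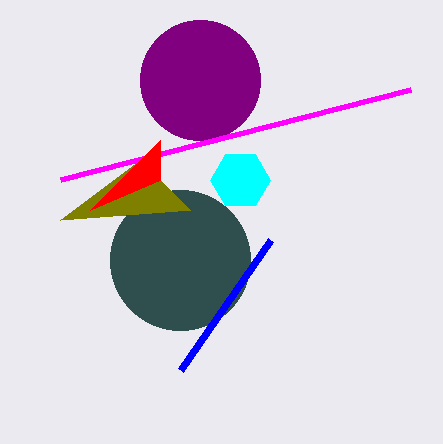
center_x_1 = 200; center_y_1 = 80; radius_1 = 60; center_x_2 = 180; center_y_2 = 260; radius_2 = 70; px1_3 = 180; py1_3 = 370; px0_4 = 410; py0_4 = 90; center_x_5 = 240; center_y_5 = 180; radius_5 = 30; px1_6 = 60; py1_6 = 220; px2_7 = 90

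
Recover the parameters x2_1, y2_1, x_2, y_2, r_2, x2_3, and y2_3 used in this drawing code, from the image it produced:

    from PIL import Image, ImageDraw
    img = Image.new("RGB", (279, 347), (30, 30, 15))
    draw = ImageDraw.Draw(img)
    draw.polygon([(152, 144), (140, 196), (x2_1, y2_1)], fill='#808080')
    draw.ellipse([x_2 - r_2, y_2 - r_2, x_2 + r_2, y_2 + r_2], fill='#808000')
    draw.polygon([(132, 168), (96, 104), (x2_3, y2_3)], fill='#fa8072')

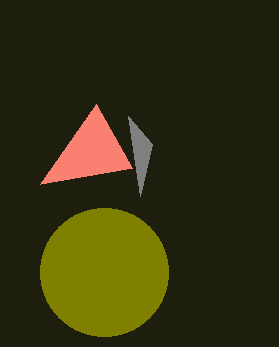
x2_1 = 128, y2_1 = 116, x_2 = 104, y_2 = 272, r_2 = 64, x2_3 = 40, y2_3 = 184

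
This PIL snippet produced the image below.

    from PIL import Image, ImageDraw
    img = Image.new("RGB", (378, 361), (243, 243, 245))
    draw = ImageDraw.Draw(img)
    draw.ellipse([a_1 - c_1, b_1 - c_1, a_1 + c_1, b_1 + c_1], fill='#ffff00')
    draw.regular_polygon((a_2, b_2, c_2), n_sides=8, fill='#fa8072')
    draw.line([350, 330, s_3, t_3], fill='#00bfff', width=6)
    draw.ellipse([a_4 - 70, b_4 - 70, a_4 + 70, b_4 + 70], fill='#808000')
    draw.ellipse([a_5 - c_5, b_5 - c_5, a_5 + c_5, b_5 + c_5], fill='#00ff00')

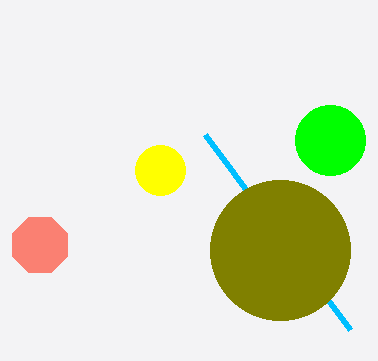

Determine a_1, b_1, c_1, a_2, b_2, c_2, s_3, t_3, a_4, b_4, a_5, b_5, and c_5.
a_1 = 160; b_1 = 170; c_1 = 25; a_2 = 40; b_2 = 245; c_2 = 30; s_3 = 205; t_3 = 135; a_4 = 280; b_4 = 250; a_5 = 330; b_5 = 140; c_5 = 35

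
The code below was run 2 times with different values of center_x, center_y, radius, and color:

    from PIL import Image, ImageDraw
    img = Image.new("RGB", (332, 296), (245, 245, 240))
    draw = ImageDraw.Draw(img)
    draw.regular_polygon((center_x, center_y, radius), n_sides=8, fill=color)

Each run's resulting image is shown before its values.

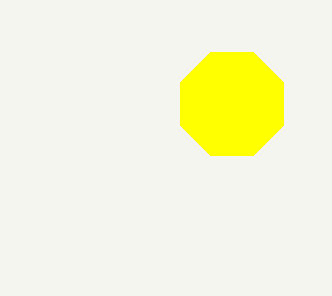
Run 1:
center_x = 232, center_y = 104, radius = 56, color = 'yellow'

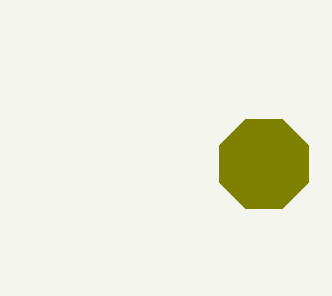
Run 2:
center_x = 264, center_y = 164, radius = 48, color = 'olive'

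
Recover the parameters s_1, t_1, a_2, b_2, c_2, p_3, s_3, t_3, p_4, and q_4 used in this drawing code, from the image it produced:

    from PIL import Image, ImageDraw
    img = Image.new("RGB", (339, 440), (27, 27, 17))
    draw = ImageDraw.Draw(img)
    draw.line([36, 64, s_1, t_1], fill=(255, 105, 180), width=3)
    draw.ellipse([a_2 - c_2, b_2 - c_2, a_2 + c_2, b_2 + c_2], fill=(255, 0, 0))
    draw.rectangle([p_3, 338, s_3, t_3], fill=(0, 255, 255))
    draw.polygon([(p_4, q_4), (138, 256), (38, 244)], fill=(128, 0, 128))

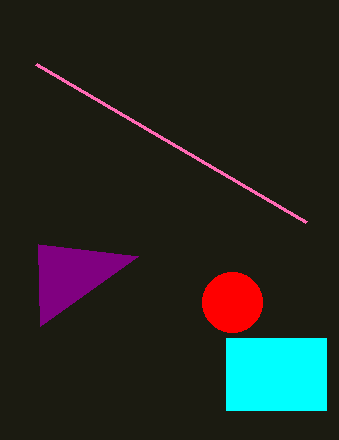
s_1 = 306; t_1 = 222; a_2 = 232; b_2 = 302; c_2 = 30; p_3 = 226; s_3 = 326; t_3 = 410; p_4 = 40; q_4 = 326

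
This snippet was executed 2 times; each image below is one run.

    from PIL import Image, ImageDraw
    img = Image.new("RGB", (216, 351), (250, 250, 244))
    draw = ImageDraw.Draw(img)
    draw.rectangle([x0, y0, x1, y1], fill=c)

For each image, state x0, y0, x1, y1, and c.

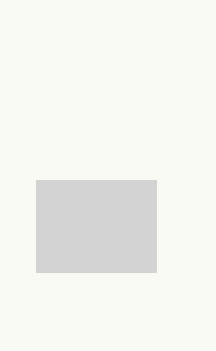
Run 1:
x0 = 36; y0 = 180; x1 = 156; y1 = 272; c = 'lightgray'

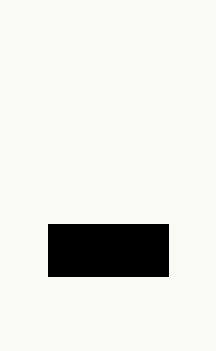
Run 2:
x0 = 48; y0 = 224; x1 = 168; y1 = 276; c = 'black'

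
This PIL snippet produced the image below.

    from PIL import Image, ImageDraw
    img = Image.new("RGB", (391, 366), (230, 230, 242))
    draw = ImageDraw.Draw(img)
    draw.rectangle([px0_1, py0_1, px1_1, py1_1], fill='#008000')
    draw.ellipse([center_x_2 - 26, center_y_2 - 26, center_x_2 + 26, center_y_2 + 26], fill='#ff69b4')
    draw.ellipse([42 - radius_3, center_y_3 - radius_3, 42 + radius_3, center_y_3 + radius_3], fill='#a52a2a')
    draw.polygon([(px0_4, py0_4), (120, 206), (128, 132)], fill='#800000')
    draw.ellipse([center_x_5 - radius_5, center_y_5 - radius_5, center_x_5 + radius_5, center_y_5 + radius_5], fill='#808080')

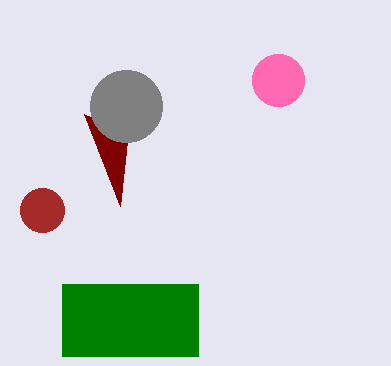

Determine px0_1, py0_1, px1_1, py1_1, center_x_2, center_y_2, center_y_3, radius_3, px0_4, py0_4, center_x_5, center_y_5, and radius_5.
px0_1 = 62; py0_1 = 284; px1_1 = 198; py1_1 = 356; center_x_2 = 278; center_y_2 = 80; center_y_3 = 210; radius_3 = 22; px0_4 = 84; py0_4 = 114; center_x_5 = 126; center_y_5 = 106; radius_5 = 36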